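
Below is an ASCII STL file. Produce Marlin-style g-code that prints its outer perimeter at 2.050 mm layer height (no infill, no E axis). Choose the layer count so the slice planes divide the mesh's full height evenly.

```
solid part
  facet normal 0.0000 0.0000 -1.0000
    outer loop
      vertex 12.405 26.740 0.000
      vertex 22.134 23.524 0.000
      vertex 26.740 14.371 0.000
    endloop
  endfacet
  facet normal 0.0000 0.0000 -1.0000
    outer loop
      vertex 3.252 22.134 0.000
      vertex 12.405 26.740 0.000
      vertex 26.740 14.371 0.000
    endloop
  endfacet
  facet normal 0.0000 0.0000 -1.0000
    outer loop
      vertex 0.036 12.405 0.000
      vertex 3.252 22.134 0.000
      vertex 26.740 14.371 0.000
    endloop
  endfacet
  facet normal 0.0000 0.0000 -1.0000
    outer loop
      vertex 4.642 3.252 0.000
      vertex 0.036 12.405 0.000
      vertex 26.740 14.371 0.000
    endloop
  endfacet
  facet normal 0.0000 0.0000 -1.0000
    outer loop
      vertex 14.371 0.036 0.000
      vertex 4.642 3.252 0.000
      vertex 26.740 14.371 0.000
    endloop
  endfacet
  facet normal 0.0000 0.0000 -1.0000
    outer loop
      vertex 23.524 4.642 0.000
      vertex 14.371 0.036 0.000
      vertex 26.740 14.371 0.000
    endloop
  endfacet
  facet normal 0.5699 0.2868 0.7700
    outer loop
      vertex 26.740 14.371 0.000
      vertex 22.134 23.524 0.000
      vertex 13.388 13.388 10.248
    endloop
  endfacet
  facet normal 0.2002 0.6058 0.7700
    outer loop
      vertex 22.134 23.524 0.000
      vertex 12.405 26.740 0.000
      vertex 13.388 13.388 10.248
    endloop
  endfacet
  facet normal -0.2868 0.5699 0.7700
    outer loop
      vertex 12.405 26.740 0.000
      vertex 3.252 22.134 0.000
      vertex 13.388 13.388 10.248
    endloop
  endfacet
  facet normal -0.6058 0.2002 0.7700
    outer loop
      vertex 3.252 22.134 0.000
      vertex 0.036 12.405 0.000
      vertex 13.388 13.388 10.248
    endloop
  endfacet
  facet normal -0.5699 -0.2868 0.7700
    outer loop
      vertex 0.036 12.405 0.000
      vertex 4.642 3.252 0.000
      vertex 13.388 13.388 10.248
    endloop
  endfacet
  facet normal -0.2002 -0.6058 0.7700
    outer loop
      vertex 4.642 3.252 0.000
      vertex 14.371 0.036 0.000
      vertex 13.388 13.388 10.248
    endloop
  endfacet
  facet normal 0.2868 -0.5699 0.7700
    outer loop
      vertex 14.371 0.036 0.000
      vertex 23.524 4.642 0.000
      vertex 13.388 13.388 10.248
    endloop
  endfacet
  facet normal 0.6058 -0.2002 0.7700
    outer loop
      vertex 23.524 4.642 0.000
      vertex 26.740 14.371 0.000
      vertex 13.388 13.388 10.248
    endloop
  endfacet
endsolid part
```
; perimeter-only toolpath
G21 ; units = mm
G90 ; absolute positioning
G28 ; home
; layer 1
G0 Z2.050
G0 X24.070 Y14.174
G1 X20.385 Y21.497
G1 X12.602 Y24.070
G1 X5.279 Y20.385
G1 X2.706 Y12.602
G1 X6.391 Y5.279
G1 X14.174 Y2.706
G1 X21.497 Y6.391
G1 X24.070 Y14.174
; layer 2
G0 Z4.099
G0 X21.399 Y13.978
G1 X18.636 Y19.470
G1 X12.798 Y21.399
G1 X7.306 Y18.636
G1 X5.377 Y12.798
G1 X8.140 Y7.306
G1 X13.978 Y5.377
G1 X19.470 Y8.140
G1 X21.399 Y13.978
; layer 3
G0 Z6.149
G0 X18.729 Y13.781
G1 X16.886 Y17.442
G1 X12.995 Y18.729
G1 X9.334 Y16.886
G1 X8.047 Y12.995
G1 X9.890 Y9.334
G1 X13.781 Y8.047
G1 X17.442 Y9.890
G1 X18.729 Y13.781
; layer 4
G0 Z8.198
G0 X16.058 Y13.585
G1 X15.137 Y15.415
G1 X13.191 Y16.058
G1 X11.361 Y15.137
G1 X10.718 Y13.191
G1 X11.639 Y11.361
G1 X13.585 Y10.718
G1 X15.415 Y11.639
G1 X16.058 Y13.585
M2 ; end

The solid is a regular 8-sided pyramid, base circumscribed radius ≈ 13.4 mm, apex at z ≈ 10.2 mm. Slicing at Δz = 2.050 mm — 5 equal slices spanning the solid's height, so layer i sits at z = i·h/5 — gives 4 non-empty perimeters. Each is a 8-segment closed polygon; G0 lifts to the layer z and rapids to the start vertex, then G1 traces the edges. The cross-section shrinks linearly with z (the slice at the apex is degenerate and omitted).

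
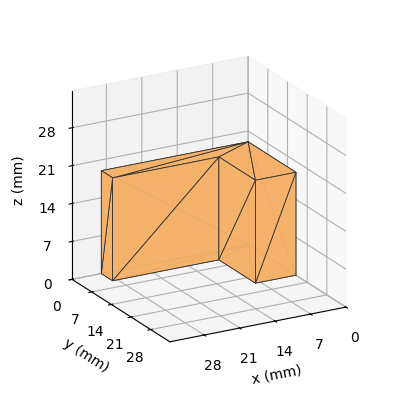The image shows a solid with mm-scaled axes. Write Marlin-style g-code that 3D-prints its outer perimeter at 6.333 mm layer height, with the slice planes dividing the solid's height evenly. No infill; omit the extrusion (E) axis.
Reading the render: the shape is an L-shaped prism: outer 29 × 17 mm, arm thicknesses ≈ 4 mm (horizontal) and 8 mm (vertical), extruded 19 mm in z (dimensions read to the nearest mm from the axis ticks). For the g-code, the solid's height is divided into equal slices at the stated Δz and each level perimeter traced with G1 moves after a G0 lift.

; perimeter-only toolpath
G21 ; units = mm
G90 ; absolute positioning
G28 ; home
; layer 1
G0 Z6.333
G0 X0.000 Y0.000
G1 X29.000 Y0.000
G1 X29.000 Y4.000
G1 X8.000 Y4.000
G1 X8.000 Y17.000
G1 X0.000 Y17.000
G1 X0.000 Y0.000
; layer 2
G0 Z12.667
G0 X0.000 Y0.000
G1 X29.000 Y0.000
G1 X29.000 Y4.000
G1 X8.000 Y4.000
G1 X8.000 Y17.000
G1 X0.000 Y17.000
G1 X0.000 Y0.000
; layer 3
G0 Z19.000
G0 X0.000 Y0.000
G1 X29.000 Y0.000
G1 X29.000 Y4.000
G1 X8.000 Y4.000
G1 X8.000 Y17.000
G1 X0.000 Y17.000
G1 X0.000 Y0.000
M2 ; end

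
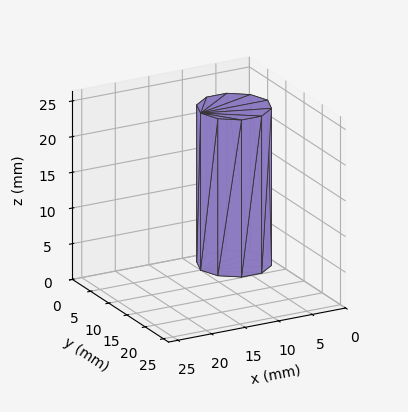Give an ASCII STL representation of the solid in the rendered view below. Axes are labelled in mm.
Reading the render: the shape is a regular 10-sided prism (a cylinder approximated with 10 flat sides), circumscribed radius ≈ 5 mm, height ≈ 22 mm (dimensions read to the nearest mm from the axis ticks). For the STL, each face is triangulated and given an outward normal.

solid part
  facet normal 0.0000 0.0000 -1.0000
    outer loop
      vertex 6.5 9.8 0.0
      vertex 9.0 7.9 0.0
      vertex 10.0 5.0 0.0
    endloop
  endfacet
  facet normal 0.0000 0.0000 -1.0000
    outer loop
      vertex 3.5 9.8 0.0
      vertex 6.5 9.8 0.0
      vertex 10.0 5.0 0.0
    endloop
  endfacet
  facet normal 0.0000 0.0000 -1.0000
    outer loop
      vertex 1.0 7.9 0.0
      vertex 3.5 9.8 0.0
      vertex 10.0 5.0 0.0
    endloop
  endfacet
  facet normal 0.0000 0.0000 -1.0000
    outer loop
      vertex 0.0 5.0 0.0
      vertex 1.0 7.9 0.0
      vertex 10.0 5.0 0.0
    endloop
  endfacet
  facet normal 0.0000 0.0000 -1.0000
    outer loop
      vertex 1.0 2.1 0.0
      vertex 0.0 5.0 0.0
      vertex 10.0 5.0 0.0
    endloop
  endfacet
  facet normal 0.0000 0.0000 -1.0000
    outer loop
      vertex 3.5 0.2 0.0
      vertex 1.0 2.1 0.0
      vertex 10.0 5.0 0.0
    endloop
  endfacet
  facet normal 0.0000 0.0000 -1.0000
    outer loop
      vertex 6.5 0.2 0.0
      vertex 3.5 0.2 0.0
      vertex 10.0 5.0 0.0
    endloop
  endfacet
  facet normal 0.0000 0.0000 -1.0000
    outer loop
      vertex 9.0 2.1 0.0
      vertex 6.5 0.2 0.0
      vertex 10.0 5.0 0.0
    endloop
  endfacet
  facet normal 0.0000 0.0000 1.0000
    outer loop
      vertex 10.0 5.0 22.0
      vertex 9.0 7.9 22.0
      vertex 6.5 9.8 22.0
    endloop
  endfacet
  facet normal 0.0000 0.0000 1.0000
    outer loop
      vertex 10.0 5.0 22.0
      vertex 6.5 9.8 22.0
      vertex 3.5 9.8 22.0
    endloop
  endfacet
  facet normal 0.0000 0.0000 1.0000
    outer loop
      vertex 10.0 5.0 22.0
      vertex 3.5 9.8 22.0
      vertex 1.0 7.9 22.0
    endloop
  endfacet
  facet normal 0.0000 0.0000 1.0000
    outer loop
      vertex 10.0 5.0 22.0
      vertex 1.0 7.9 22.0
      vertex 0.0 5.0 22.0
    endloop
  endfacet
  facet normal 0.0000 0.0000 1.0000
    outer loop
      vertex 10.0 5.0 22.0
      vertex 0.0 5.0 22.0
      vertex 1.0 2.1 22.0
    endloop
  endfacet
  facet normal 0.0000 0.0000 1.0000
    outer loop
      vertex 10.0 5.0 22.0
      vertex 1.0 2.1 22.0
      vertex 3.5 0.2 22.0
    endloop
  endfacet
  facet normal 0.0000 0.0000 1.0000
    outer loop
      vertex 10.0 5.0 22.0
      vertex 3.5 0.2 22.0
      vertex 6.5 0.2 22.0
    endloop
  endfacet
  facet normal 0.0000 0.0000 1.0000
    outer loop
      vertex 10.0 5.0 22.0
      vertex 6.5 0.2 22.0
      vertex 9.0 2.1 22.0
    endloop
  endfacet
  facet normal 0.9454 0.3260 0.0000
    outer loop
      vertex 10.0 5.0 0.0
      vertex 9.0 7.9 0.0
      vertex 9.0 7.9 22.0
    endloop
  endfacet
  facet normal 0.9454 0.3260 0.0000
    outer loop
      vertex 10.0 5.0 0.0
      vertex 9.0 7.9 22.0
      vertex 10.0 5.0 22.0
    endloop
  endfacet
  facet normal 0.6051 0.7962 0.0000
    outer loop
      vertex 9.0 7.9 0.0
      vertex 6.5 9.8 0.0
      vertex 6.5 9.8 22.0
    endloop
  endfacet
  facet normal 0.6051 0.7962 0.0000
    outer loop
      vertex 9.0 7.9 0.0
      vertex 6.5 9.8 22.0
      vertex 9.0 7.9 22.0
    endloop
  endfacet
  facet normal 0.0000 1.0000 0.0000
    outer loop
      vertex 6.5 9.8 0.0
      vertex 3.5 9.8 0.0
      vertex 3.5 9.8 22.0
    endloop
  endfacet
  facet normal 0.0000 1.0000 0.0000
    outer loop
      vertex 6.5 9.8 0.0
      vertex 3.5 9.8 22.0
      vertex 6.5 9.8 22.0
    endloop
  endfacet
  facet normal -0.6051 0.7962 0.0000
    outer loop
      vertex 3.5 9.8 0.0
      vertex 1.0 7.9 0.0
      vertex 1.0 7.9 22.0
    endloop
  endfacet
  facet normal -0.6051 0.7962 0.0000
    outer loop
      vertex 3.5 9.8 0.0
      vertex 1.0 7.9 22.0
      vertex 3.5 9.8 22.0
    endloop
  endfacet
  facet normal -0.9454 0.3260 0.0000
    outer loop
      vertex 1.0 7.9 0.0
      vertex 0.0 5.0 0.0
      vertex 0.0 5.0 22.0
    endloop
  endfacet
  facet normal -0.9454 0.3260 0.0000
    outer loop
      vertex 1.0 7.9 0.0
      vertex 0.0 5.0 22.0
      vertex 1.0 7.9 22.0
    endloop
  endfacet
  facet normal -0.9454 -0.3260 0.0000
    outer loop
      vertex 0.0 5.0 0.0
      vertex 1.0 2.1 0.0
      vertex 1.0 2.1 22.0
    endloop
  endfacet
  facet normal -0.9454 -0.3260 0.0000
    outer loop
      vertex 0.0 5.0 0.0
      vertex 1.0 2.1 22.0
      vertex 0.0 5.0 22.0
    endloop
  endfacet
  facet normal -0.6051 -0.7962 0.0000
    outer loop
      vertex 1.0 2.1 0.0
      vertex 3.5 0.2 0.0
      vertex 3.5 0.2 22.0
    endloop
  endfacet
  facet normal -0.6051 -0.7962 0.0000
    outer loop
      vertex 1.0 2.1 0.0
      vertex 3.5 0.2 22.0
      vertex 1.0 2.1 22.0
    endloop
  endfacet
  facet normal 0.0000 -1.0000 0.0000
    outer loop
      vertex 3.5 0.2 0.0
      vertex 6.5 0.2 0.0
      vertex 6.5 0.2 22.0
    endloop
  endfacet
  facet normal 0.0000 -1.0000 0.0000
    outer loop
      vertex 3.5 0.2 0.0
      vertex 6.5 0.2 22.0
      vertex 3.5 0.2 22.0
    endloop
  endfacet
  facet normal 0.6051 -0.7962 0.0000
    outer loop
      vertex 6.5 0.2 0.0
      vertex 9.0 2.1 0.0
      vertex 9.0 2.1 22.0
    endloop
  endfacet
  facet normal 0.6051 -0.7962 0.0000
    outer loop
      vertex 6.5 0.2 0.0
      vertex 9.0 2.1 22.0
      vertex 6.5 0.2 22.0
    endloop
  endfacet
  facet normal 0.9454 -0.3260 0.0000
    outer loop
      vertex 9.0 2.1 0.0
      vertex 10.0 5.0 0.0
      vertex 10.0 5.0 22.0
    endloop
  endfacet
  facet normal 0.9454 -0.3260 0.0000
    outer loop
      vertex 9.0 2.1 0.0
      vertex 10.0 5.0 22.0
      vertex 9.0 2.1 22.0
    endloop
  endfacet
endsolid part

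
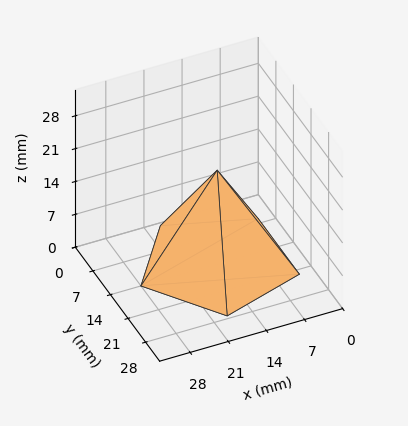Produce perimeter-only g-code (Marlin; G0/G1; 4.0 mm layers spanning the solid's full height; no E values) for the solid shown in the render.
Reading the render: the shape is a regular 5-sided pyramid, base circumscribed radius ≈ 14 mm, apex at z ≈ 20 mm (dimensions read to the nearest mm from the axis ticks). For the g-code, the solid's height is divided into equal slices at the stated Δz and each level perimeter traced with G1 moves after a G0 lift.

; perimeter-only toolpath
G21 ; units = mm
G90 ; absolute positioning
G28 ; home
; layer 1
G0 Z4.0
G0 X25.2 Y14.0
G1 X17.4 Y24.6
G1 X5.0 Y20.6
G1 X5.0 Y7.4
G1 X17.4 Y3.4
G1 X25.2 Y14.0
; layer 2
G0 Z8.0
G0 X22.4 Y14.0
G1 X16.6 Y22.0
G1 X7.2 Y18.9
G1 X7.2 Y9.1
G1 X16.6 Y6.0
G1 X22.4 Y14.0
; layer 3
G0 Z12.0
G0 X19.6 Y14.0
G1 X15.7 Y19.3
G1 X9.5 Y17.3
G1 X9.5 Y10.7
G1 X15.7 Y8.7
G1 X19.6 Y14.0
; layer 4
G0 Z16.0
G0 X16.8 Y14.0
G1 X14.9 Y16.7
G1 X11.7 Y15.6
G1 X11.7 Y12.4
G1 X14.9 Y11.3
G1 X16.8 Y14.0
M2 ; end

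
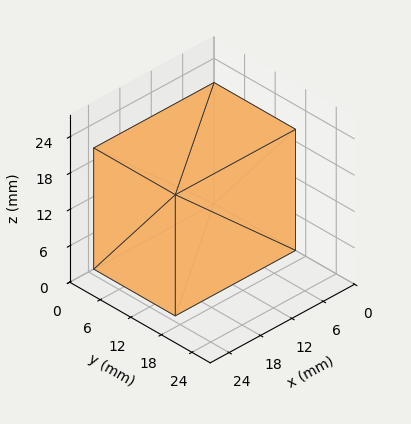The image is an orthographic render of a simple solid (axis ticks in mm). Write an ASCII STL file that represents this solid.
Reading the render: the shape is a rectangular box, roughly 23 × 16 mm footprint and 20 mm tall (dimensions read to the nearest mm from the axis ticks). For the STL, each face is triangulated and given an outward normal.

solid part
  facet normal 0.0000 0.0000 -1.0000
    outer loop
      vertex 23.000 16.000 0.000
      vertex 23.000 0.000 0.000
      vertex 0.000 0.000 0.000
    endloop
  endfacet
  facet normal 0.0000 0.0000 -1.0000
    outer loop
      vertex 0.000 16.000 0.000
      vertex 23.000 16.000 0.000
      vertex 0.000 0.000 0.000
    endloop
  endfacet
  facet normal 0.0000 0.0000 1.0000
    outer loop
      vertex 0.000 0.000 20.000
      vertex 23.000 0.000 20.000
      vertex 23.000 16.000 20.000
    endloop
  endfacet
  facet normal 0.0000 0.0000 1.0000
    outer loop
      vertex 0.000 0.000 20.000
      vertex 23.000 16.000 20.000
      vertex 0.000 16.000 20.000
    endloop
  endfacet
  facet normal 0.0000 -1.0000 0.0000
    outer loop
      vertex 0.000 0.000 0.000
      vertex 23.000 0.000 0.000
      vertex 23.000 0.000 20.000
    endloop
  endfacet
  facet normal 0.0000 -1.0000 0.0000
    outer loop
      vertex 0.000 0.000 0.000
      vertex 23.000 0.000 20.000
      vertex 0.000 0.000 20.000
    endloop
  endfacet
  facet normal 0.0000 1.0000 0.0000
    outer loop
      vertex 23.000 16.000 20.000
      vertex 23.000 16.000 0.000
      vertex 0.000 16.000 0.000
    endloop
  endfacet
  facet normal 0.0000 1.0000 0.0000
    outer loop
      vertex 0.000 16.000 20.000
      vertex 23.000 16.000 20.000
      vertex 0.000 16.000 0.000
    endloop
  endfacet
  facet normal -1.0000 0.0000 0.0000
    outer loop
      vertex 0.000 16.000 20.000
      vertex 0.000 16.000 0.000
      vertex 0.000 0.000 0.000
    endloop
  endfacet
  facet normal -1.0000 0.0000 0.0000
    outer loop
      vertex 0.000 0.000 20.000
      vertex 0.000 16.000 20.000
      vertex 0.000 0.000 0.000
    endloop
  endfacet
  facet normal 1.0000 0.0000 0.0000
    outer loop
      vertex 23.000 0.000 0.000
      vertex 23.000 16.000 0.000
      vertex 23.000 16.000 20.000
    endloop
  endfacet
  facet normal 1.0000 0.0000 0.0000
    outer loop
      vertex 23.000 0.000 0.000
      vertex 23.000 16.000 20.000
      vertex 23.000 0.000 20.000
    endloop
  endfacet
endsolid part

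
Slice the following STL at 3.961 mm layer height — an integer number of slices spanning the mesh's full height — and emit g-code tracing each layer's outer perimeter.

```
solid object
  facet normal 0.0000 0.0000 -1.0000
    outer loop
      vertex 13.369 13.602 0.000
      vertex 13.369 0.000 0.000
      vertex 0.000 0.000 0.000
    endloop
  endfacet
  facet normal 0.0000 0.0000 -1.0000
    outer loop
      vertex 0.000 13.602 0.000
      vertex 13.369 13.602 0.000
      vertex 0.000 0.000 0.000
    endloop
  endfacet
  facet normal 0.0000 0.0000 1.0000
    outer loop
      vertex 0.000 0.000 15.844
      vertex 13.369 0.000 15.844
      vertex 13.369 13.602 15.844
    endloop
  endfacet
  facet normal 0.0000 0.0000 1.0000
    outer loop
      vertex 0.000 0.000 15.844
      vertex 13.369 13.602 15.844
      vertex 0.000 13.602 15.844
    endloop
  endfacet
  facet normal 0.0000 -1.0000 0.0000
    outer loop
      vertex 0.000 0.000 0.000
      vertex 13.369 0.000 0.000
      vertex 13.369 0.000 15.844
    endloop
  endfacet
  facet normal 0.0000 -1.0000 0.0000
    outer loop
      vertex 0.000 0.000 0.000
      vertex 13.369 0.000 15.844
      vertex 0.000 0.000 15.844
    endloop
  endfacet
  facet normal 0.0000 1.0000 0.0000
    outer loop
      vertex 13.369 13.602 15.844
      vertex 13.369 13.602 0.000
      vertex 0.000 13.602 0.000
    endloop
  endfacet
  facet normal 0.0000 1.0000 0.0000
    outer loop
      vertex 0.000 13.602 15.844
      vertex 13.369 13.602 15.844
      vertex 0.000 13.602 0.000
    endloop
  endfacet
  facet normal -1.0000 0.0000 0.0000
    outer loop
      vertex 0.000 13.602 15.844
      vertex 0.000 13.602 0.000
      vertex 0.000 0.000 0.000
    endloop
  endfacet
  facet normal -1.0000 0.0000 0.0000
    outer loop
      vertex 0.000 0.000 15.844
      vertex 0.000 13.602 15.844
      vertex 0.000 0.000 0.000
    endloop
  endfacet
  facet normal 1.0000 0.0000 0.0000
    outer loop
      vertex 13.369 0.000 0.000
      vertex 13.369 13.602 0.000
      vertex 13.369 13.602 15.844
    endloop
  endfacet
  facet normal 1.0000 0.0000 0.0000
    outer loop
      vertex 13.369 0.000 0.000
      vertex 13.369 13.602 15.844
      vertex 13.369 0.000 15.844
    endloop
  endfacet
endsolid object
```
; perimeter-only toolpath
G21 ; units = mm
G90 ; absolute positioning
G28 ; home
; layer 1
G0 Z3.961
G0 X0.000 Y0.000
G1 X13.369 Y0.000
G1 X13.369 Y13.602
G1 X0.000 Y13.602
G1 X0.000 Y0.000
; layer 2
G0 Z7.922
G0 X0.000 Y0.000
G1 X13.369 Y0.000
G1 X13.369 Y13.602
G1 X0.000 Y13.602
G1 X0.000 Y0.000
; layer 3
G0 Z11.883
G0 X0.000 Y0.000
G1 X13.369 Y0.000
G1 X13.369 Y13.602
G1 X0.000 Y13.602
G1 X0.000 Y0.000
; layer 4
G0 Z15.844
G0 X0.000 Y0.000
G1 X13.369 Y0.000
G1 X13.369 Y13.602
G1 X0.000 Y13.602
G1 X0.000 Y0.000
M2 ; end

The solid is a rectangular box, roughly 13.4 × 13.6 mm footprint and 15.8 mm tall. Slicing at Δz = 3.961 mm — 4 equal slices spanning the solid's height, so layer i sits at z = i·h/4 — gives 4 non-empty perimeters. Each is a 4-segment closed polygon; G0 lifts to the layer z and rapids to the start vertex, then G1 traces the edges.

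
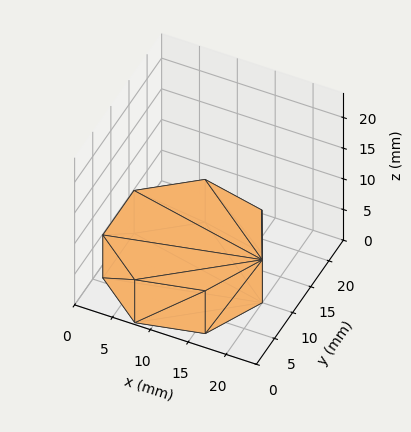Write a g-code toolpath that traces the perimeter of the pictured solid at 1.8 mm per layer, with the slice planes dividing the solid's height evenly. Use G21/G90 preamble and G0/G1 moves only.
Reading the render: the shape is a regular 7-sided prism (a cylinder approximated with 7 flat sides), circumscribed radius ≈ 10 mm, height ≈ 7 mm (dimensions read to the nearest mm from the axis ticks). For the g-code, the solid's height is divided into equal slices at the stated Δz and each level perimeter traced with G1 moves after a G0 lift.

; perimeter-only toolpath
G21 ; units = mm
G90 ; absolute positioning
G28 ; home
; layer 1
G0 Z1.8
G0 X20.0 Y10.0
G1 X16.2 Y17.8
G1 X7.8 Y19.7
G1 X1.0 Y14.3
G1 X1.0 Y5.7
G1 X7.8 Y0.3
G1 X16.2 Y2.2
G1 X20.0 Y10.0
; layer 2
G0 Z3.5
G0 X20.0 Y10.0
G1 X16.2 Y17.8
G1 X7.8 Y19.7
G1 X1.0 Y14.3
G1 X1.0 Y5.7
G1 X7.8 Y0.3
G1 X16.2 Y2.2
G1 X20.0 Y10.0
; layer 3
G0 Z5.2
G0 X20.0 Y10.0
G1 X16.2 Y17.8
G1 X7.8 Y19.7
G1 X1.0 Y14.3
G1 X1.0 Y5.7
G1 X7.8 Y0.3
G1 X16.2 Y2.2
G1 X20.0 Y10.0
; layer 4
G0 Z7.0
G0 X20.0 Y10.0
G1 X16.2 Y17.8
G1 X7.8 Y19.7
G1 X1.0 Y14.3
G1 X1.0 Y5.7
G1 X7.8 Y0.3
G1 X16.2 Y2.2
G1 X20.0 Y10.0
M2 ; end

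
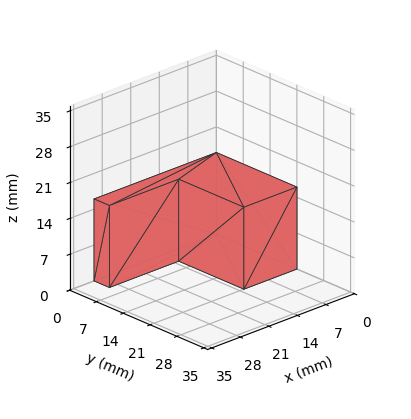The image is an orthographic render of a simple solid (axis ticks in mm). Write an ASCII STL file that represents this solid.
Reading the render: the shape is an L-shaped prism: outer 30 × 21 mm, arm thicknesses ≈ 4 mm (horizontal) and 13 mm (vertical), extruded 16 mm in z (dimensions read to the nearest mm from the axis ticks). For the STL, each face is triangulated and given an outward normal.

solid part
  facet normal 0.0000 0.0000 -1.0000
    outer loop
      vertex 30.0 4.0 0.0
      vertex 30.0 0.0 0.0
      vertex 0.0 0.0 0.0
    endloop
  endfacet
  facet normal 0.0000 0.0000 -1.0000
    outer loop
      vertex 13.0 4.0 0.0
      vertex 30.0 4.0 0.0
      vertex 0.0 0.0 0.0
    endloop
  endfacet
  facet normal 0.0000 0.0000 -1.0000
    outer loop
      vertex 13.0 21.0 0.0
      vertex 13.0 4.0 0.0
      vertex 0.0 0.0 0.0
    endloop
  endfacet
  facet normal 0.0000 0.0000 -1.0000
    outer loop
      vertex 0.0 21.0 0.0
      vertex 13.0 21.0 0.0
      vertex 0.0 0.0 0.0
    endloop
  endfacet
  facet normal 0.0000 0.0000 1.0000
    outer loop
      vertex 0.0 0.0 16.0
      vertex 30.0 0.0 16.0
      vertex 30.0 4.0 16.0
    endloop
  endfacet
  facet normal 0.0000 0.0000 1.0000
    outer loop
      vertex 0.0 0.0 16.0
      vertex 30.0 4.0 16.0
      vertex 13.0 4.0 16.0
    endloop
  endfacet
  facet normal 0.0000 0.0000 1.0000
    outer loop
      vertex 0.0 0.0 16.0
      vertex 13.0 4.0 16.0
      vertex 13.0 21.0 16.0
    endloop
  endfacet
  facet normal 0.0000 0.0000 1.0000
    outer loop
      vertex 0.0 0.0 16.0
      vertex 13.0 21.0 16.0
      vertex 0.0 21.0 16.0
    endloop
  endfacet
  facet normal 0.0000 -1.0000 0.0000
    outer loop
      vertex 0.0 0.0 0.0
      vertex 30.0 0.0 0.0
      vertex 30.0 0.0 16.0
    endloop
  endfacet
  facet normal 0.0000 -1.0000 0.0000
    outer loop
      vertex 0.0 0.0 0.0
      vertex 30.0 0.0 16.0
      vertex 0.0 0.0 16.0
    endloop
  endfacet
  facet normal 1.0000 0.0000 0.0000
    outer loop
      vertex 30.0 0.0 0.0
      vertex 30.0 4.0 0.0
      vertex 30.0 4.0 16.0
    endloop
  endfacet
  facet normal 1.0000 0.0000 0.0000
    outer loop
      vertex 30.0 0.0 0.0
      vertex 30.0 4.0 16.0
      vertex 30.0 0.0 16.0
    endloop
  endfacet
  facet normal 0.0000 1.0000 0.0000
    outer loop
      vertex 30.0 4.0 0.0
      vertex 13.0 4.0 0.0
      vertex 13.0 4.0 16.0
    endloop
  endfacet
  facet normal 0.0000 1.0000 0.0000
    outer loop
      vertex 30.0 4.0 0.0
      vertex 13.0 4.0 16.0
      vertex 30.0 4.0 16.0
    endloop
  endfacet
  facet normal 1.0000 0.0000 0.0000
    outer loop
      vertex 13.0 4.0 0.0
      vertex 13.0 21.0 0.0
      vertex 13.0 21.0 16.0
    endloop
  endfacet
  facet normal 1.0000 0.0000 0.0000
    outer loop
      vertex 13.0 4.0 0.0
      vertex 13.0 21.0 16.0
      vertex 13.0 4.0 16.0
    endloop
  endfacet
  facet normal 0.0000 1.0000 0.0000
    outer loop
      vertex 13.0 21.0 0.0
      vertex 0.0 21.0 0.0
      vertex 0.0 21.0 16.0
    endloop
  endfacet
  facet normal 0.0000 1.0000 0.0000
    outer loop
      vertex 13.0 21.0 0.0
      vertex 0.0 21.0 16.0
      vertex 13.0 21.0 16.0
    endloop
  endfacet
  facet normal -1.0000 0.0000 0.0000
    outer loop
      vertex 0.0 21.0 0.0
      vertex 0.0 0.0 0.0
      vertex 0.0 0.0 16.0
    endloop
  endfacet
  facet normal -1.0000 0.0000 0.0000
    outer loop
      vertex 0.0 21.0 0.0
      vertex 0.0 0.0 16.0
      vertex 0.0 21.0 16.0
    endloop
  endfacet
endsolid part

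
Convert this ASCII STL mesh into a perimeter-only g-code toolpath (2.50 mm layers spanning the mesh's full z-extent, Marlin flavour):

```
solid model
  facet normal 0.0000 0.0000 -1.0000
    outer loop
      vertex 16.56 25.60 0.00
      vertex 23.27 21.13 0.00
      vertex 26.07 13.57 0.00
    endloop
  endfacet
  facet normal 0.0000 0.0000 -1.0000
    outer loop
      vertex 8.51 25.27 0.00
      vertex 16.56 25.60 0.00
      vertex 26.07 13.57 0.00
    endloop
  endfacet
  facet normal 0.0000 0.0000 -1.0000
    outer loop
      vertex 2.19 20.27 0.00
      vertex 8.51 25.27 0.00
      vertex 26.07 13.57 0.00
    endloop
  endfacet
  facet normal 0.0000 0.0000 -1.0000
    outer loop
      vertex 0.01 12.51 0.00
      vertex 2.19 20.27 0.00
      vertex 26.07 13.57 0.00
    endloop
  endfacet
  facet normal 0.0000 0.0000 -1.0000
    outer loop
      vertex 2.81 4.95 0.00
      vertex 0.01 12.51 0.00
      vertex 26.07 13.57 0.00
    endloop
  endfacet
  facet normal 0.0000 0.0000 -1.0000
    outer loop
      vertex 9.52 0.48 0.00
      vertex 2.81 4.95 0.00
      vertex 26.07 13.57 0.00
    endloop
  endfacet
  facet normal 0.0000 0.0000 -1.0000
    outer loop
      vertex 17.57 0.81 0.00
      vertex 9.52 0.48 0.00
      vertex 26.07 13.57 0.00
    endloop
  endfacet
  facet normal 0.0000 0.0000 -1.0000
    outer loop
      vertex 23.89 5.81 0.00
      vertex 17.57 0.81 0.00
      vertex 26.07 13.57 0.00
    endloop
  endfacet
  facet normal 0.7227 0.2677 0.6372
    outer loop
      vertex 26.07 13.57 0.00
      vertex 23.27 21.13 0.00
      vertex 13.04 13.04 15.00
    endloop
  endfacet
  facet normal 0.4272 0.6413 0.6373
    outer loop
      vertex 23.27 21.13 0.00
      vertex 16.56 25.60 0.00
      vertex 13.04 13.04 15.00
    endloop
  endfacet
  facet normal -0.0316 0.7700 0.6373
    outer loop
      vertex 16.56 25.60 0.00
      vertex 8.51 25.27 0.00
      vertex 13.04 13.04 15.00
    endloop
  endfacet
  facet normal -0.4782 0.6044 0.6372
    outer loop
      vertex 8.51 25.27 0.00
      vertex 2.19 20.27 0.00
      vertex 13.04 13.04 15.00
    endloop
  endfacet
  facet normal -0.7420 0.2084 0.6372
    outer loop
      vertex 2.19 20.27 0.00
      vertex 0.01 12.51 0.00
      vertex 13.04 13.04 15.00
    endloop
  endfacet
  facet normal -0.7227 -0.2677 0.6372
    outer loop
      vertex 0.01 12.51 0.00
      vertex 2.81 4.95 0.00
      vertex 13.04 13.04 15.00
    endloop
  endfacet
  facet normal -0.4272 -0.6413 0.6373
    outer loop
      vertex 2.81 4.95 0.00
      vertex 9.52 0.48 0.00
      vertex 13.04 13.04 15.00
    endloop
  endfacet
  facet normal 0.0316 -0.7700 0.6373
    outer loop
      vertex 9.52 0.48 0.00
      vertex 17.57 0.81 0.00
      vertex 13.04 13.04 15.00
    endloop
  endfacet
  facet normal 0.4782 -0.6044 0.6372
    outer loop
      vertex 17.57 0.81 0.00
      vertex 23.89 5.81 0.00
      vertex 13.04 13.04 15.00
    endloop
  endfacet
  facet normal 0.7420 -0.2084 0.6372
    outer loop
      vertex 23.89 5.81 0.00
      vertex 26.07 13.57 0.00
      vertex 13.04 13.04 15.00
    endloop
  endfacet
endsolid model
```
; perimeter-only toolpath
G21 ; units = mm
G90 ; absolute positioning
G28 ; home
; layer 1
G0 Z2.50
G0 X23.90 Y13.48
G1 X21.56 Y19.78
G1 X15.97 Y23.51
G1 X9.27 Y23.23
G1 X4.00 Y19.06
G1 X2.18 Y12.60
G1 X4.51 Y6.30
G1 X10.11 Y2.57
G1 X16.82 Y2.85
G1 X22.08 Y7.01
G1 X23.90 Y13.48
; layer 2
G0 Z5.00
G0 X21.73 Y13.39
G1 X19.86 Y18.43
G1 X15.39 Y21.41
G1 X10.02 Y21.19
G1 X5.81 Y17.86
G1 X4.35 Y12.69
G1 X6.22 Y7.65
G1 X10.69 Y4.67
G1 X16.06 Y4.89
G1 X20.27 Y8.22
G1 X21.73 Y13.39
; layer 3
G0 Z7.50
G0 X19.55 Y13.30
G1 X18.16 Y17.09
G1 X14.80 Y19.32
G1 X10.77 Y19.16
G1 X7.61 Y16.66
G1 X6.52 Y12.77
G1 X7.92 Y8.99
G1 X11.28 Y6.76
G1 X15.30 Y6.92
G1 X18.46 Y9.42
G1 X19.55 Y13.30
; layer 4
G0 Z10.00
G0 X17.38 Y13.22
G1 X16.45 Y15.74
G1 X14.21 Y17.23
G1 X11.53 Y17.12
G1 X9.42 Y15.45
G1 X8.70 Y12.86
G1 X9.63 Y10.34
G1 X11.87 Y8.85
G1 X14.55 Y8.96
G1 X16.66 Y10.63
G1 X17.38 Y13.22
; layer 5
G0 Z12.50
G0 X15.21 Y13.13
G1 X14.74 Y14.39
G1 X13.63 Y15.13
G1 X12.29 Y15.08
G1 X11.23 Y14.24
G1 X10.87 Y12.95
G1 X11.34 Y11.69
G1 X12.45 Y10.95
G1 X13.79 Y11.00
G1 X14.85 Y11.84
G1 X15.21 Y13.13
M2 ; end

The solid is a regular 10-sided pyramid, base circumscribed radius ≈ 13 mm, apex at z ≈ 15 mm. Slicing at Δz = 2.50 mm — 6 equal slices spanning the solid's height, so layer i sits at z = i·h/6 — gives 5 non-empty perimeters. Each is a 10-segment closed polygon; G0 lifts to the layer z and rapids to the start vertex, then G1 traces the edges. The cross-section shrinks linearly with z (the slice at the apex is degenerate and omitted).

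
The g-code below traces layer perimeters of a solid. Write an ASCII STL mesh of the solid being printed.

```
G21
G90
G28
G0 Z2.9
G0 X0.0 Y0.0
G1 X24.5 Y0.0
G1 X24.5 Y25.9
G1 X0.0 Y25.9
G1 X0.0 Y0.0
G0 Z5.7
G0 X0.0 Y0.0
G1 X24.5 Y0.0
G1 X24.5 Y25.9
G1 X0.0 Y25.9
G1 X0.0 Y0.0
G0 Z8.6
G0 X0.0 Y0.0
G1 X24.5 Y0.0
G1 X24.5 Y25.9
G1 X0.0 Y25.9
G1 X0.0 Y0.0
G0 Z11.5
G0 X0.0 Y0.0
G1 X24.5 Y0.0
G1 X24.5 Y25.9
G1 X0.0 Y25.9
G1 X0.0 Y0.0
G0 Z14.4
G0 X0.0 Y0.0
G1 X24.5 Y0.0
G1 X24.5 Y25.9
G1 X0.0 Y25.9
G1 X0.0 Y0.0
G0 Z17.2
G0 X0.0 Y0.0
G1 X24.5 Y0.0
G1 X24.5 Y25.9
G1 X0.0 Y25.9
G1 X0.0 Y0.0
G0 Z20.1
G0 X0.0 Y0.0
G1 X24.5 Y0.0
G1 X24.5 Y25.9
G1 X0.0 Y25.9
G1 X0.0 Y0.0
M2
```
solid part
  facet normal 0.0000 0.0000 -1.0000
    outer loop
      vertex 24.5 25.9 0.0
      vertex 24.5 0.0 0.0
      vertex 0.0 0.0 0.0
    endloop
  endfacet
  facet normal 0.0000 0.0000 -1.0000
    outer loop
      vertex 0.0 25.9 0.0
      vertex 24.5 25.9 0.0
      vertex 0.0 0.0 0.0
    endloop
  endfacet
  facet normal 0.0000 0.0000 1.0000
    outer loop
      vertex 0.0 0.0 20.1
      vertex 24.5 0.0 20.1
      vertex 24.5 25.9 20.1
    endloop
  endfacet
  facet normal 0.0000 0.0000 1.0000
    outer loop
      vertex 0.0 0.0 20.1
      vertex 24.5 25.9 20.1
      vertex 0.0 25.9 20.1
    endloop
  endfacet
  facet normal 0.0000 -1.0000 0.0000
    outer loop
      vertex 0.0 0.0 0.0
      vertex 24.5 0.0 0.0
      vertex 24.5 0.0 20.1
    endloop
  endfacet
  facet normal 0.0000 -1.0000 0.0000
    outer loop
      vertex 0.0 0.0 0.0
      vertex 24.5 0.0 20.1
      vertex 0.0 0.0 20.1
    endloop
  endfacet
  facet normal 0.0000 1.0000 0.0000
    outer loop
      vertex 24.5 25.9 20.1
      vertex 24.5 25.9 0.0
      vertex 0.0 25.9 0.0
    endloop
  endfacet
  facet normal 0.0000 1.0000 0.0000
    outer loop
      vertex 0.0 25.9 20.1
      vertex 24.5 25.9 20.1
      vertex 0.0 25.9 0.0
    endloop
  endfacet
  facet normal -1.0000 0.0000 0.0000
    outer loop
      vertex 0.0 25.9 20.1
      vertex 0.0 25.9 0.0
      vertex 0.0 0.0 0.0
    endloop
  endfacet
  facet normal -1.0000 0.0000 0.0000
    outer loop
      vertex 0.0 0.0 20.1
      vertex 0.0 25.9 20.1
      vertex 0.0 0.0 0.0
    endloop
  endfacet
  facet normal 1.0000 0.0000 0.0000
    outer loop
      vertex 24.5 0.0 0.0
      vertex 24.5 25.9 0.0
      vertex 24.5 25.9 20.1
    endloop
  endfacet
  facet normal 1.0000 0.0000 0.0000
    outer loop
      vertex 24.5 0.0 0.0
      vertex 24.5 25.9 20.1
      vertex 24.5 0.0 20.1
    endloop
  endfacet
endsolid part

The G0 Z moves step by Δz≈2.9 mm. Every layer's G1 loop is the same polygon, so the solid is a straight extrusion of it from z=0 to z≈20.1. Closing with flat bottom and top caps and triangulating gives 12 facets — a rectangular box, roughly 24.5 × 25.9 mm footprint and 20.1 mm tall.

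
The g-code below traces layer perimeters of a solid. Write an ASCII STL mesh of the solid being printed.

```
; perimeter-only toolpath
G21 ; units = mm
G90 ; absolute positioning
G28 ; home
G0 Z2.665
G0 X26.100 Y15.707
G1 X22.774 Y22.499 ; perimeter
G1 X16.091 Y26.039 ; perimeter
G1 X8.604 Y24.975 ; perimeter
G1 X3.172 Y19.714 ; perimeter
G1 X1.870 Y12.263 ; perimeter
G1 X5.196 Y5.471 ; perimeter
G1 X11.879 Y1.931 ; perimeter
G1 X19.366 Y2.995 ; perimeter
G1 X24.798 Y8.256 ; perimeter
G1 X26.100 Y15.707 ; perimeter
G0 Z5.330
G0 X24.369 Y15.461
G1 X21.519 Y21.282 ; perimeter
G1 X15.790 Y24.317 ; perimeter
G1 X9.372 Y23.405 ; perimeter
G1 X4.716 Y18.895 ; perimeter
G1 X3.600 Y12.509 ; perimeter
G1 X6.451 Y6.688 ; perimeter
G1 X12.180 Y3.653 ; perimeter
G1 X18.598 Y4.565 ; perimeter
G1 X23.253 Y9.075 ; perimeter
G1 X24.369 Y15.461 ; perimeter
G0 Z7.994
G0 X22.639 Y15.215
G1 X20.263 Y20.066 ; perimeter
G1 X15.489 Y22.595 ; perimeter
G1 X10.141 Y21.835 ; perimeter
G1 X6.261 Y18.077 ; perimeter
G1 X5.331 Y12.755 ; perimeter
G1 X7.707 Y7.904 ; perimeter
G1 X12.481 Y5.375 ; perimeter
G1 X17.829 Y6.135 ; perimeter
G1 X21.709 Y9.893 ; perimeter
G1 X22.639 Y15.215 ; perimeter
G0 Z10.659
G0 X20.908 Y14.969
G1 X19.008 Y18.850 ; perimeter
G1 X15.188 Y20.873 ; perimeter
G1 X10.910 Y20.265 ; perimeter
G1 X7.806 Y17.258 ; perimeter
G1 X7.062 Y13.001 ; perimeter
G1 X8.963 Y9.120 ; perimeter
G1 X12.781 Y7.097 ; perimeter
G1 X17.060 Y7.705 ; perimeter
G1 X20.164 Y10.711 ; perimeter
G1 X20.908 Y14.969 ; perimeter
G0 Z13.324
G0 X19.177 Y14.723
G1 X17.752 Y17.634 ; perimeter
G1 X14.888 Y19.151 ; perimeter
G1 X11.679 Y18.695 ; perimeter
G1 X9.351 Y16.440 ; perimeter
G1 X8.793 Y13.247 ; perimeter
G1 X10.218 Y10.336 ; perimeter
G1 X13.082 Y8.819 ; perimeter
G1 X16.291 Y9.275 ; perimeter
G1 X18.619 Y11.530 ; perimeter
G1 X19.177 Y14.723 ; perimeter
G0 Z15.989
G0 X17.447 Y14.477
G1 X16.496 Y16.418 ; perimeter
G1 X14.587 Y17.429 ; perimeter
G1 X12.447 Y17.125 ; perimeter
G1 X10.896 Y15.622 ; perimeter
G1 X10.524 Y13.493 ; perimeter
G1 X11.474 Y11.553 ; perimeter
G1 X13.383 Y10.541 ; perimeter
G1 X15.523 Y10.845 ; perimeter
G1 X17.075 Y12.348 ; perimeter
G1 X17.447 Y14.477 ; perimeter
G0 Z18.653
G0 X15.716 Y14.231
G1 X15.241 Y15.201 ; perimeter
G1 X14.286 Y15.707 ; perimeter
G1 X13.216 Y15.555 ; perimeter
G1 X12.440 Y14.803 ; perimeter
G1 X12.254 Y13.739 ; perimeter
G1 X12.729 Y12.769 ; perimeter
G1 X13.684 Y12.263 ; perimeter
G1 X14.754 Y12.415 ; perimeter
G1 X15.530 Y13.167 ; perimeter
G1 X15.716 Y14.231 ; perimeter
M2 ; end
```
solid part
  facet normal 0.0000 0.0000 -1.0000
    outer loop
      vertex 16.392 27.761 0.000
      vertex 24.030 23.715 0.000
      vertex 27.831 15.953 0.000
    endloop
  endfacet
  facet normal 0.0000 0.0000 -1.0000
    outer loop
      vertex 7.835 26.545 0.000
      vertex 16.392 27.761 0.000
      vertex 27.831 15.953 0.000
    endloop
  endfacet
  facet normal 0.0000 0.0000 -1.0000
    outer loop
      vertex 1.627 20.532 0.000
      vertex 7.835 26.545 0.000
      vertex 27.831 15.953 0.000
    endloop
  endfacet
  facet normal 0.0000 0.0000 -1.0000
    outer loop
      vertex 0.139 12.017 0.000
      vertex 1.627 20.532 0.000
      vertex 27.831 15.953 0.000
    endloop
  endfacet
  facet normal 0.0000 0.0000 -1.0000
    outer loop
      vertex 3.940 4.255 0.000
      vertex 0.139 12.017 0.000
      vertex 27.831 15.953 0.000
    endloop
  endfacet
  facet normal 0.0000 0.0000 -1.0000
    outer loop
      vertex 11.578 0.209 0.000
      vertex 3.940 4.255 0.000
      vertex 27.831 15.953 0.000
    endloop
  endfacet
  facet normal 0.0000 0.0000 -1.0000
    outer loop
      vertex 20.135 1.425 0.000
      vertex 11.578 0.209 0.000
      vertex 27.831 15.953 0.000
    endloop
  endfacet
  facet normal 0.0000 0.0000 -1.0000
    outer loop
      vertex 26.343 7.438 0.000
      vertex 20.135 1.425 0.000
      vertex 27.831 15.953 0.000
    endloop
  endfacet
  facet normal 0.7620 0.3731 0.5293
    outer loop
      vertex 27.831 15.953 0.000
      vertex 24.030 23.715 0.000
      vertex 13.985 13.985 21.318
    endloop
  endfacet
  facet normal 0.3971 0.7497 0.5293
    outer loop
      vertex 24.030 23.715 0.000
      vertex 16.392 27.761 0.000
      vertex 13.985 13.985 21.318
    endloop
  endfacet
  facet normal -0.1194 0.8400 0.5293
    outer loop
      vertex 16.392 27.761 0.000
      vertex 7.835 26.545 0.000
      vertex 13.985 13.985 21.318
    endloop
  endfacet
  facet normal -0.5903 0.6094 0.5293
    outer loop
      vertex 7.835 26.545 0.000
      vertex 1.627 20.532 0.000
      vertex 13.985 13.985 21.318
    endloop
  endfacet
  facet normal -0.8357 0.1460 0.5293
    outer loop
      vertex 1.627 20.532 0.000
      vertex 0.139 12.017 0.000
      vertex 13.985 13.985 21.318
    endloop
  endfacet
  facet normal -0.7620 -0.3731 0.5293
    outer loop
      vertex 0.139 12.017 0.000
      vertex 3.940 4.255 0.000
      vertex 13.985 13.985 21.318
    endloop
  endfacet
  facet normal -0.3971 -0.7497 0.5293
    outer loop
      vertex 3.940 4.255 0.000
      vertex 11.578 0.209 0.000
      vertex 13.985 13.985 21.318
    endloop
  endfacet
  facet normal 0.1194 -0.8400 0.5293
    outer loop
      vertex 11.578 0.209 0.000
      vertex 20.135 1.425 0.000
      vertex 13.985 13.985 21.318
    endloop
  endfacet
  facet normal 0.5903 -0.6094 0.5293
    outer loop
      vertex 20.135 1.425 0.000
      vertex 26.343 7.438 0.000
      vertex 13.985 13.985 21.318
    endloop
  endfacet
  facet normal 0.8357 -0.1460 0.5293
    outer loop
      vertex 26.343 7.438 0.000
      vertex 27.831 15.953 0.000
      vertex 13.985 13.985 21.318
    endloop
  endfacet
endsolid part

The G0 Z moves step by Δz≈2.665 mm. The G1 loops shrink linearly with z, so the solid tapers from its base footprint up to z≈21.3. Closing with a flat bottom cap and the tapered top and triangulating gives 18 facets — a regular 10-sided pyramid, base circumscribed radius ≈ 14 mm, apex at z ≈ 21.3 mm.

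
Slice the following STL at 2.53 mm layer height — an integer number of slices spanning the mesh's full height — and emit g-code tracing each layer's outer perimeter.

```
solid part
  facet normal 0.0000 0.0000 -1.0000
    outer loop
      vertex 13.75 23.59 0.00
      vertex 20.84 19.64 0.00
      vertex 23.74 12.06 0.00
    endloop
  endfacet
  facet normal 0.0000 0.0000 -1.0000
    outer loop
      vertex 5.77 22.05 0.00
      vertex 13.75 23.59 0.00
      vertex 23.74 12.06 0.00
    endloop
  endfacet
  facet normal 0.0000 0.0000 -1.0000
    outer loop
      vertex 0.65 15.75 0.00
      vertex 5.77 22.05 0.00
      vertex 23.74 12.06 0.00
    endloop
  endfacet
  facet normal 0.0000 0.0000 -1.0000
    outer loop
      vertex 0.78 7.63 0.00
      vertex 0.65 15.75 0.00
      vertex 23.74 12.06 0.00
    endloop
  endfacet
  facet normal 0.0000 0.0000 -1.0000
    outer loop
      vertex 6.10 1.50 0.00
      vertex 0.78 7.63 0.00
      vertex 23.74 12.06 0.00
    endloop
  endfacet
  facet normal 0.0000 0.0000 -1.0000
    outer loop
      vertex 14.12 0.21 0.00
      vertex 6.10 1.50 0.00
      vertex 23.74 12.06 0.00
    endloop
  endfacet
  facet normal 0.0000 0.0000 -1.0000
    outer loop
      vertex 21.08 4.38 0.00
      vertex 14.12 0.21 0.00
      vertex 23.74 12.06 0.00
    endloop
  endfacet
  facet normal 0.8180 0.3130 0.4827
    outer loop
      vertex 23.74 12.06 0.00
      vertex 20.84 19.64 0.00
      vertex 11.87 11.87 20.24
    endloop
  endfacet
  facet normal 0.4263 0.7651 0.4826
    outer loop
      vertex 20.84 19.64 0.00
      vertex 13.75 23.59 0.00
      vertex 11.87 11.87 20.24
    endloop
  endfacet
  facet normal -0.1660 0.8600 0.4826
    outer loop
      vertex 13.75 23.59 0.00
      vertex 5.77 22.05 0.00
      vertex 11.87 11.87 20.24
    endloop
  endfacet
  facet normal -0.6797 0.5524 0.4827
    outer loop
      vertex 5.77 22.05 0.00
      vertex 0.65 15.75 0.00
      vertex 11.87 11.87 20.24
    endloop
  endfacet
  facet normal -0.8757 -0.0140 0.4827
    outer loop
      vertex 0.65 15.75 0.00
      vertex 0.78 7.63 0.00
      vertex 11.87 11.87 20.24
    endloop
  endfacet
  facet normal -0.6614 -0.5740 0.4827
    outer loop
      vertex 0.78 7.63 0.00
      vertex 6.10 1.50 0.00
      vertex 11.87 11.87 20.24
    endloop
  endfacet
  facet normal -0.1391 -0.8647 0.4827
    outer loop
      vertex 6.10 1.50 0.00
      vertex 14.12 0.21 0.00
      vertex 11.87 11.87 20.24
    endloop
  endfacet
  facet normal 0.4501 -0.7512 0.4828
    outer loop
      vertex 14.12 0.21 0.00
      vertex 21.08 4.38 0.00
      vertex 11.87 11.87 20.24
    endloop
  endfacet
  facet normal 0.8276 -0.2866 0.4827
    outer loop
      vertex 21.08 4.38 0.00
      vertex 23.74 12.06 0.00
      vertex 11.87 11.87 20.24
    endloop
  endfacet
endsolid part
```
; perimeter-only toolpath
G21 ; units = mm
G90 ; absolute positioning
G28 ; home
; layer 1
G0 Z2.53
G0 X22.26 Y12.04
G1 X19.72 Y18.67
G1 X13.52 Y22.12
G1 X6.53 Y20.78
G1 X2.05 Y15.27
G1 X2.17 Y8.16
G1 X6.82 Y2.80
G1 X13.84 Y1.67
G1 X19.93 Y5.32
G1 X22.26 Y12.04
; layer 2
G0 Z5.06
G0 X20.77 Y12.01
G1 X18.60 Y17.70
G1 X13.28 Y20.66
G1 X7.29 Y19.51
G1 X3.46 Y14.78
G1 X3.55 Y8.69
G1 X7.54 Y4.09
G1 X13.56 Y3.12
G1 X18.78 Y6.25
G1 X20.77 Y12.01
; layer 3
G0 Z7.59
G0 X19.29 Y11.99
G1 X17.48 Y16.73
G1 X13.04 Y19.20
G1 X8.06 Y18.23
G1 X4.86 Y14.29
G1 X4.94 Y9.22
G1 X8.26 Y5.39
G1 X13.28 Y4.58
G1 X17.63 Y7.19
G1 X19.29 Y11.99
; layer 4
G0 Z10.12
G0 X17.80 Y11.96
G1 X16.36 Y15.75
G1 X12.81 Y17.73
G1 X8.82 Y16.96
G1 X6.26 Y13.81
G1 X6.32 Y9.75
G1 X8.98 Y6.68
G1 X12.99 Y6.04
G1 X16.47 Y8.12
G1 X17.80 Y11.96
; layer 5
G0 Z12.65
G0 X16.32 Y11.94
G1 X15.23 Y14.78
G1 X12.57 Y16.27
G1 X9.58 Y15.69
G1 X7.66 Y13.32
G1 X7.71 Y10.28
G1 X9.71 Y7.98
G1 X12.71 Y7.50
G1 X15.32 Y9.06
G1 X16.32 Y11.94
; layer 6
G0 Z15.18
G0 X14.84 Y11.92
G1 X14.11 Y13.81
G1 X12.34 Y14.80
G1 X10.34 Y14.41
G1 X9.06 Y12.84
G1 X9.10 Y10.81
G1 X10.43 Y9.28
G1 X12.43 Y8.96
G1 X14.17 Y10.00
G1 X14.84 Y11.92
; layer 7
G0 Z17.71
G0 X13.35 Y11.89
G1 X12.99 Y12.84
G1 X12.11 Y13.34
G1 X11.11 Y13.14
G1 X10.47 Y12.36
G1 X10.48 Y11.34
G1 X11.15 Y10.57
G1 X12.15 Y10.41
G1 X13.02 Y10.93
G1 X13.35 Y11.89
M2 ; end

The solid is a regular 9-sided pyramid, base circumscribed radius ≈ 11.9 mm, apex at z ≈ 20.2 mm. Slicing at Δz = 2.53 mm — 8 equal slices spanning the solid's height, so layer i sits at z = i·h/8 — gives 7 non-empty perimeters. Each is a 9-segment closed polygon; G0 lifts to the layer z and rapids to the start vertex, then G1 traces the edges. The cross-section shrinks linearly with z (the slice at the apex is degenerate and omitted).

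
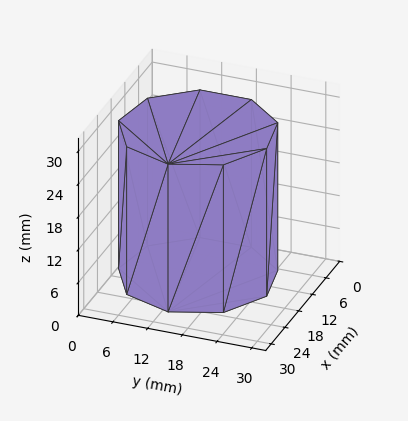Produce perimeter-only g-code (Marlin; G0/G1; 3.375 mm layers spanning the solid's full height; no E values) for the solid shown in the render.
Reading the render: the shape is a regular 9-sided prism (a cylinder approximated with 9 flat sides), circumscribed radius ≈ 13 mm, height ≈ 27 mm (dimensions read to the nearest mm from the axis ticks). For the g-code, the solid's height is divided into equal slices at the stated Δz and each level perimeter traced with G1 moves after a G0 lift.

; perimeter-only toolpath
G21 ; units = mm
G90 ; absolute positioning
G28 ; home
; layer 1
G0 Z3.375
G0 X26.000 Y13.000
G1 X22.959 Y21.356
G1 X15.257 Y25.803
G1 X6.500 Y24.258
G1 X0.784 Y17.446
G1 X0.784 Y8.554
G1 X6.500 Y1.742
G1 X15.257 Y0.197
G1 X22.959 Y4.644
G1 X26.000 Y13.000
; layer 2
G0 Z6.750
G0 X26.000 Y13.000
G1 X22.959 Y21.356
G1 X15.257 Y25.803
G1 X6.500 Y24.258
G1 X0.784 Y17.446
G1 X0.784 Y8.554
G1 X6.500 Y1.742
G1 X15.257 Y0.197
G1 X22.959 Y4.644
G1 X26.000 Y13.000
; layer 3
G0 Z10.125
G0 X26.000 Y13.000
G1 X22.959 Y21.356
G1 X15.257 Y25.803
G1 X6.500 Y24.258
G1 X0.784 Y17.446
G1 X0.784 Y8.554
G1 X6.500 Y1.742
G1 X15.257 Y0.197
G1 X22.959 Y4.644
G1 X26.000 Y13.000
; layer 4
G0 Z13.500
G0 X26.000 Y13.000
G1 X22.959 Y21.356
G1 X15.257 Y25.803
G1 X6.500 Y24.258
G1 X0.784 Y17.446
G1 X0.784 Y8.554
G1 X6.500 Y1.742
G1 X15.257 Y0.197
G1 X22.959 Y4.644
G1 X26.000 Y13.000
; layer 5
G0 Z16.875
G0 X26.000 Y13.000
G1 X22.959 Y21.356
G1 X15.257 Y25.803
G1 X6.500 Y24.258
G1 X0.784 Y17.446
G1 X0.784 Y8.554
G1 X6.500 Y1.742
G1 X15.257 Y0.197
G1 X22.959 Y4.644
G1 X26.000 Y13.000
; layer 6
G0 Z20.250
G0 X26.000 Y13.000
G1 X22.959 Y21.356
G1 X15.257 Y25.803
G1 X6.500 Y24.258
G1 X0.784 Y17.446
G1 X0.784 Y8.554
G1 X6.500 Y1.742
G1 X15.257 Y0.197
G1 X22.959 Y4.644
G1 X26.000 Y13.000
; layer 7
G0 Z23.625
G0 X26.000 Y13.000
G1 X22.959 Y21.356
G1 X15.257 Y25.803
G1 X6.500 Y24.258
G1 X0.784 Y17.446
G1 X0.784 Y8.554
G1 X6.500 Y1.742
G1 X15.257 Y0.197
G1 X22.959 Y4.644
G1 X26.000 Y13.000
; layer 8
G0 Z27.000
G0 X26.000 Y13.000
G1 X22.959 Y21.356
G1 X15.257 Y25.803
G1 X6.500 Y24.258
G1 X0.784 Y17.446
G1 X0.784 Y8.554
G1 X6.500 Y1.742
G1 X15.257 Y0.197
G1 X22.959 Y4.644
G1 X26.000 Y13.000
M2 ; end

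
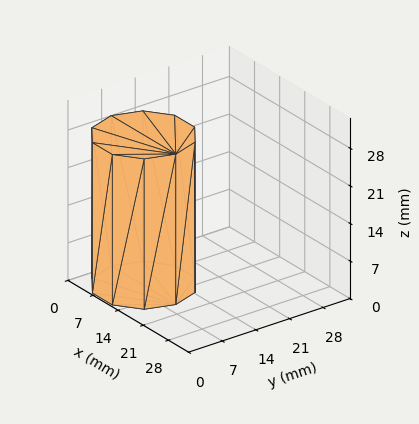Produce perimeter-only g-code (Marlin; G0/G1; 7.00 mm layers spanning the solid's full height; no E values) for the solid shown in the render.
Reading the render: the shape is a regular 10-sided prism (a cylinder approximated with 10 flat sides), circumscribed radius ≈ 9 mm, height ≈ 28 mm (dimensions read to the nearest mm from the axis ticks). For the g-code, the solid's height is divided into equal slices at the stated Δz and each level perimeter traced with G1 moves after a G0 lift.

; perimeter-only toolpath
G21 ; units = mm
G90 ; absolute positioning
G28 ; home
; layer 1
G0 Z7.00
G0 X18.00 Y9.00
G1 X16.28 Y14.29
G1 X11.78 Y17.56
G1 X6.22 Y17.56
G1 X1.72 Y14.29
G1 X0.00 Y9.00
G1 X1.72 Y3.71
G1 X6.22 Y0.44
G1 X11.78 Y0.44
G1 X16.28 Y3.71
G1 X18.00 Y9.00
; layer 2
G0 Z14.00
G0 X18.00 Y9.00
G1 X16.28 Y14.29
G1 X11.78 Y17.56
G1 X6.22 Y17.56
G1 X1.72 Y14.29
G1 X0.00 Y9.00
G1 X1.72 Y3.71
G1 X6.22 Y0.44
G1 X11.78 Y0.44
G1 X16.28 Y3.71
G1 X18.00 Y9.00
; layer 3
G0 Z21.00
G0 X18.00 Y9.00
G1 X16.28 Y14.29
G1 X11.78 Y17.56
G1 X6.22 Y17.56
G1 X1.72 Y14.29
G1 X0.00 Y9.00
G1 X1.72 Y3.71
G1 X6.22 Y0.44
G1 X11.78 Y0.44
G1 X16.28 Y3.71
G1 X18.00 Y9.00
; layer 4
G0 Z28.00
G0 X18.00 Y9.00
G1 X16.28 Y14.29
G1 X11.78 Y17.56
G1 X6.22 Y17.56
G1 X1.72 Y14.29
G1 X0.00 Y9.00
G1 X1.72 Y3.71
G1 X6.22 Y0.44
G1 X11.78 Y0.44
G1 X16.28 Y3.71
G1 X18.00 Y9.00
M2 ; end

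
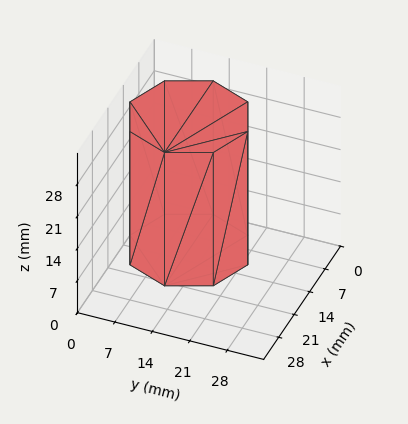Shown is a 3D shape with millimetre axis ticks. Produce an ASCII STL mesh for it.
Reading the render: the shape is a regular 8-sided prism (a cylinder approximated with 8 flat sides), circumscribed radius ≈ 11 mm, height ≈ 29 mm (dimensions read to the nearest mm from the axis ticks). For the STL, each face is triangulated and given an outward normal.

solid part
  facet normal 0.0000 0.0000 -1.0000
    outer loop
      vertex 11.00 22.00 0.00
      vertex 18.78 18.78 0.00
      vertex 22.00 11.00 0.00
    endloop
  endfacet
  facet normal 0.0000 0.0000 -1.0000
    outer loop
      vertex 3.22 18.78 0.00
      vertex 11.00 22.00 0.00
      vertex 22.00 11.00 0.00
    endloop
  endfacet
  facet normal 0.0000 0.0000 -1.0000
    outer loop
      vertex 0.00 11.00 0.00
      vertex 3.22 18.78 0.00
      vertex 22.00 11.00 0.00
    endloop
  endfacet
  facet normal 0.0000 0.0000 -1.0000
    outer loop
      vertex 3.22 3.22 0.00
      vertex 0.00 11.00 0.00
      vertex 22.00 11.00 0.00
    endloop
  endfacet
  facet normal 0.0000 0.0000 -1.0000
    outer loop
      vertex 11.00 0.00 0.00
      vertex 3.22 3.22 0.00
      vertex 22.00 11.00 0.00
    endloop
  endfacet
  facet normal 0.0000 0.0000 -1.0000
    outer loop
      vertex 18.78 3.22 0.00
      vertex 11.00 0.00 0.00
      vertex 22.00 11.00 0.00
    endloop
  endfacet
  facet normal 0.0000 0.0000 1.0000
    outer loop
      vertex 22.00 11.00 29.00
      vertex 18.78 18.78 29.00
      vertex 11.00 22.00 29.00
    endloop
  endfacet
  facet normal 0.0000 0.0000 1.0000
    outer loop
      vertex 22.00 11.00 29.00
      vertex 11.00 22.00 29.00
      vertex 3.22 18.78 29.00
    endloop
  endfacet
  facet normal 0.0000 0.0000 1.0000
    outer loop
      vertex 22.00 11.00 29.00
      vertex 3.22 18.78 29.00
      vertex 0.00 11.00 29.00
    endloop
  endfacet
  facet normal 0.0000 0.0000 1.0000
    outer loop
      vertex 22.00 11.00 29.00
      vertex 0.00 11.00 29.00
      vertex 3.22 3.22 29.00
    endloop
  endfacet
  facet normal 0.0000 0.0000 1.0000
    outer loop
      vertex 22.00 11.00 29.00
      vertex 3.22 3.22 29.00
      vertex 11.00 0.00 29.00
    endloop
  endfacet
  facet normal 0.0000 0.0000 1.0000
    outer loop
      vertex 22.00 11.00 29.00
      vertex 11.00 0.00 29.00
      vertex 18.78 3.22 29.00
    endloop
  endfacet
  facet normal 0.9240 0.3824 0.0000
    outer loop
      vertex 22.00 11.00 0.00
      vertex 18.78 18.78 0.00
      vertex 18.78 18.78 29.00
    endloop
  endfacet
  facet normal 0.9240 0.3824 0.0000
    outer loop
      vertex 22.00 11.00 0.00
      vertex 18.78 18.78 29.00
      vertex 22.00 11.00 29.00
    endloop
  endfacet
  facet normal 0.3824 0.9240 0.0000
    outer loop
      vertex 18.78 18.78 0.00
      vertex 11.00 22.00 0.00
      vertex 11.00 22.00 29.00
    endloop
  endfacet
  facet normal 0.3824 0.9240 0.0000
    outer loop
      vertex 18.78 18.78 0.00
      vertex 11.00 22.00 29.00
      vertex 18.78 18.78 29.00
    endloop
  endfacet
  facet normal -0.3824 0.9240 0.0000
    outer loop
      vertex 11.00 22.00 0.00
      vertex 3.22 18.78 0.00
      vertex 3.22 18.78 29.00
    endloop
  endfacet
  facet normal -0.3824 0.9240 0.0000
    outer loop
      vertex 11.00 22.00 0.00
      vertex 3.22 18.78 29.00
      vertex 11.00 22.00 29.00
    endloop
  endfacet
  facet normal -0.9240 0.3824 0.0000
    outer loop
      vertex 3.22 18.78 0.00
      vertex 0.00 11.00 0.00
      vertex 0.00 11.00 29.00
    endloop
  endfacet
  facet normal -0.9240 0.3824 0.0000
    outer loop
      vertex 3.22 18.78 0.00
      vertex 0.00 11.00 29.00
      vertex 3.22 18.78 29.00
    endloop
  endfacet
  facet normal -0.9240 -0.3824 0.0000
    outer loop
      vertex 0.00 11.00 0.00
      vertex 3.22 3.22 0.00
      vertex 3.22 3.22 29.00
    endloop
  endfacet
  facet normal -0.9240 -0.3824 0.0000
    outer loop
      vertex 0.00 11.00 0.00
      vertex 3.22 3.22 29.00
      vertex 0.00 11.00 29.00
    endloop
  endfacet
  facet normal -0.3824 -0.9240 0.0000
    outer loop
      vertex 3.22 3.22 0.00
      vertex 11.00 0.00 0.00
      vertex 11.00 0.00 29.00
    endloop
  endfacet
  facet normal -0.3824 -0.9240 0.0000
    outer loop
      vertex 3.22 3.22 0.00
      vertex 11.00 0.00 29.00
      vertex 3.22 3.22 29.00
    endloop
  endfacet
  facet normal 0.3824 -0.9240 0.0000
    outer loop
      vertex 11.00 0.00 0.00
      vertex 18.78 3.22 0.00
      vertex 18.78 3.22 29.00
    endloop
  endfacet
  facet normal 0.3824 -0.9240 0.0000
    outer loop
      vertex 11.00 0.00 0.00
      vertex 18.78 3.22 29.00
      vertex 11.00 0.00 29.00
    endloop
  endfacet
  facet normal 0.9240 -0.3824 0.0000
    outer loop
      vertex 18.78 3.22 0.00
      vertex 22.00 11.00 0.00
      vertex 22.00 11.00 29.00
    endloop
  endfacet
  facet normal 0.9240 -0.3824 0.0000
    outer loop
      vertex 18.78 3.22 0.00
      vertex 22.00 11.00 29.00
      vertex 18.78 3.22 29.00
    endloop
  endfacet
endsolid part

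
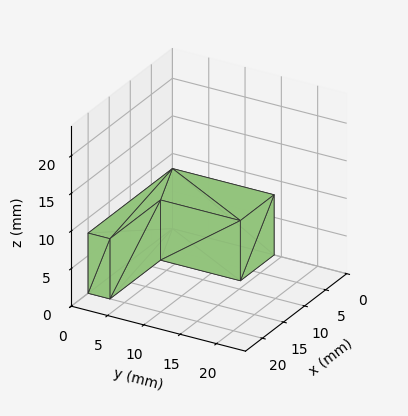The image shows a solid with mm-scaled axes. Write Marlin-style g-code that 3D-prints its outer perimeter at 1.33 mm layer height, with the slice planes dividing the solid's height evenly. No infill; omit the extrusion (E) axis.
Reading the render: the shape is an L-shaped prism: outer 20 × 14 mm, arm thicknesses ≈ 3 mm (horizontal) and 8 mm (vertical), extruded 8 mm in z (dimensions read to the nearest mm from the axis ticks). For the g-code, the solid's height is divided into equal slices at the stated Δz and each level perimeter traced with G1 moves after a G0 lift.

; perimeter-only toolpath
G21 ; units = mm
G90 ; absolute positioning
G28 ; home
; layer 1
G0 Z1.33
G0 X0.00 Y0.00
G1 X20.00 Y0.00
G1 X20.00 Y3.00
G1 X8.00 Y3.00
G1 X8.00 Y14.00
G1 X0.00 Y14.00
G1 X0.00 Y0.00
; layer 2
G0 Z2.67
G0 X0.00 Y0.00
G1 X20.00 Y0.00
G1 X20.00 Y3.00
G1 X8.00 Y3.00
G1 X8.00 Y14.00
G1 X0.00 Y14.00
G1 X0.00 Y0.00
; layer 3
G0 Z4.00
G0 X0.00 Y0.00
G1 X20.00 Y0.00
G1 X20.00 Y3.00
G1 X8.00 Y3.00
G1 X8.00 Y14.00
G1 X0.00 Y14.00
G1 X0.00 Y0.00
; layer 4
G0 Z5.33
G0 X0.00 Y0.00
G1 X20.00 Y0.00
G1 X20.00 Y3.00
G1 X8.00 Y3.00
G1 X8.00 Y14.00
G1 X0.00 Y14.00
G1 X0.00 Y0.00
; layer 5
G0 Z6.67
G0 X0.00 Y0.00
G1 X20.00 Y0.00
G1 X20.00 Y3.00
G1 X8.00 Y3.00
G1 X8.00 Y14.00
G1 X0.00 Y14.00
G1 X0.00 Y0.00
; layer 6
G0 Z8.00
G0 X0.00 Y0.00
G1 X20.00 Y0.00
G1 X20.00 Y3.00
G1 X8.00 Y3.00
G1 X8.00 Y14.00
G1 X0.00 Y14.00
G1 X0.00 Y0.00
M2 ; end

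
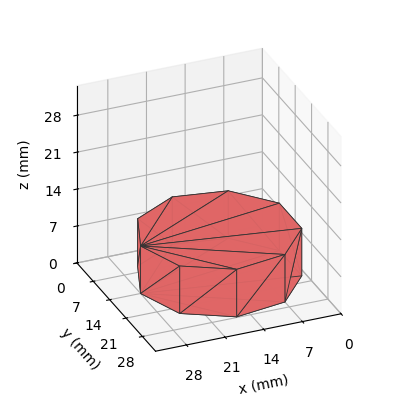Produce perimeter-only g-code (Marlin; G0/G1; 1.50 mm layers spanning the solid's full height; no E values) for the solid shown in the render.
Reading the render: the shape is a regular 9-sided prism (a cylinder approximated with 9 flat sides), circumscribed radius ≈ 14 mm, height ≈ 9 mm (dimensions read to the nearest mm from the axis ticks). For the g-code, the solid's height is divided into equal slices at the stated Δz and each level perimeter traced with G1 moves after a G0 lift.

; perimeter-only toolpath
G21 ; units = mm
G90 ; absolute positioning
G28 ; home
; layer 1
G0 Z1.50
G0 X28.00 Y14.00
G1 X24.72 Y23.00
G1 X16.43 Y27.79
G1 X7.00 Y26.12
G1 X0.84 Y18.79
G1 X0.84 Y9.21
G1 X7.00 Y1.88
G1 X16.43 Y0.21
G1 X24.72 Y5.00
G1 X28.00 Y14.00
; layer 2
G0 Z3.00
G0 X28.00 Y14.00
G1 X24.72 Y23.00
G1 X16.43 Y27.79
G1 X7.00 Y26.12
G1 X0.84 Y18.79
G1 X0.84 Y9.21
G1 X7.00 Y1.88
G1 X16.43 Y0.21
G1 X24.72 Y5.00
G1 X28.00 Y14.00
; layer 3
G0 Z4.50
G0 X28.00 Y14.00
G1 X24.72 Y23.00
G1 X16.43 Y27.79
G1 X7.00 Y26.12
G1 X0.84 Y18.79
G1 X0.84 Y9.21
G1 X7.00 Y1.88
G1 X16.43 Y0.21
G1 X24.72 Y5.00
G1 X28.00 Y14.00
; layer 4
G0 Z6.00
G0 X28.00 Y14.00
G1 X24.72 Y23.00
G1 X16.43 Y27.79
G1 X7.00 Y26.12
G1 X0.84 Y18.79
G1 X0.84 Y9.21
G1 X7.00 Y1.88
G1 X16.43 Y0.21
G1 X24.72 Y5.00
G1 X28.00 Y14.00
; layer 5
G0 Z7.50
G0 X28.00 Y14.00
G1 X24.72 Y23.00
G1 X16.43 Y27.79
G1 X7.00 Y26.12
G1 X0.84 Y18.79
G1 X0.84 Y9.21
G1 X7.00 Y1.88
G1 X16.43 Y0.21
G1 X24.72 Y5.00
G1 X28.00 Y14.00
; layer 6
G0 Z9.00
G0 X28.00 Y14.00
G1 X24.72 Y23.00
G1 X16.43 Y27.79
G1 X7.00 Y26.12
G1 X0.84 Y18.79
G1 X0.84 Y9.21
G1 X7.00 Y1.88
G1 X16.43 Y0.21
G1 X24.72 Y5.00
G1 X28.00 Y14.00
M2 ; end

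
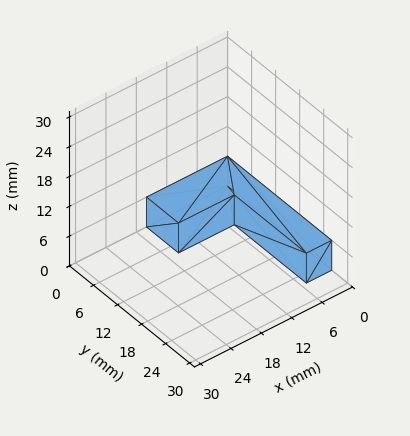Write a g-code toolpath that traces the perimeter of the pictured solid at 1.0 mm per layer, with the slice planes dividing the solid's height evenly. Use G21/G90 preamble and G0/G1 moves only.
Reading the render: the shape is an L-shaped prism: outer 16 × 26 mm, arm thicknesses ≈ 8 mm (horizontal) and 5 mm (vertical), extruded 6 mm in z (dimensions read to the nearest mm from the axis ticks). For the g-code, the solid's height is divided into equal slices at the stated Δz and each level perimeter traced with G1 moves after a G0 lift.

; perimeter-only toolpath
G21 ; units = mm
G90 ; absolute positioning
G28 ; home
; layer 1
G0 Z1.0
G0 X0.0 Y0.0
G1 X16.0 Y0.0
G1 X16.0 Y8.0
G1 X5.0 Y8.0
G1 X5.0 Y26.0
G1 X0.0 Y26.0
G1 X0.0 Y0.0
; layer 2
G0 Z2.0
G0 X0.0 Y0.0
G1 X16.0 Y0.0
G1 X16.0 Y8.0
G1 X5.0 Y8.0
G1 X5.0 Y26.0
G1 X0.0 Y26.0
G1 X0.0 Y0.0
; layer 3
G0 Z3.0
G0 X0.0 Y0.0
G1 X16.0 Y0.0
G1 X16.0 Y8.0
G1 X5.0 Y8.0
G1 X5.0 Y26.0
G1 X0.0 Y26.0
G1 X0.0 Y0.0
; layer 4
G0 Z4.0
G0 X0.0 Y0.0
G1 X16.0 Y0.0
G1 X16.0 Y8.0
G1 X5.0 Y8.0
G1 X5.0 Y26.0
G1 X0.0 Y26.0
G1 X0.0 Y0.0
; layer 5
G0 Z5.0
G0 X0.0 Y0.0
G1 X16.0 Y0.0
G1 X16.0 Y8.0
G1 X5.0 Y8.0
G1 X5.0 Y26.0
G1 X0.0 Y26.0
G1 X0.0 Y0.0
; layer 6
G0 Z6.0
G0 X0.0 Y0.0
G1 X16.0 Y0.0
G1 X16.0 Y8.0
G1 X5.0 Y8.0
G1 X5.0 Y26.0
G1 X0.0 Y26.0
G1 X0.0 Y0.0
M2 ; end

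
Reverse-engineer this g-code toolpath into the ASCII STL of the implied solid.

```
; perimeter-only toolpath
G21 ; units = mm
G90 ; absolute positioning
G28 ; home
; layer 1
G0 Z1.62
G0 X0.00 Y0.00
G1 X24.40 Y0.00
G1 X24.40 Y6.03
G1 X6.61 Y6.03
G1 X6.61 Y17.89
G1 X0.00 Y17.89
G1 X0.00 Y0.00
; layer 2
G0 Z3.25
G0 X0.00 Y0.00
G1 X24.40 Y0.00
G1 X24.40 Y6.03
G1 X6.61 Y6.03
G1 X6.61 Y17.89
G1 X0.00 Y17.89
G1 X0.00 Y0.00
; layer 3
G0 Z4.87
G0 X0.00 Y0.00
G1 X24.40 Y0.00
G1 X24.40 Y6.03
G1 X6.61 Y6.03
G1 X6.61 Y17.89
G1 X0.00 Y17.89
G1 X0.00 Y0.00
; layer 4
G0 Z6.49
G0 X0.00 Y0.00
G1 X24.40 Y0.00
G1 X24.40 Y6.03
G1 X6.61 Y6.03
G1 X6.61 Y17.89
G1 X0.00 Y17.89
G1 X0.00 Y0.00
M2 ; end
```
solid part
  facet normal 0.0000 0.0000 -1.0000
    outer loop
      vertex 24.40 6.03 0.00
      vertex 24.40 0.00 0.00
      vertex 0.00 0.00 0.00
    endloop
  endfacet
  facet normal 0.0000 0.0000 -1.0000
    outer loop
      vertex 6.61 6.03 0.00
      vertex 24.40 6.03 0.00
      vertex 0.00 0.00 0.00
    endloop
  endfacet
  facet normal 0.0000 0.0000 -1.0000
    outer loop
      vertex 6.61 17.89 0.00
      vertex 6.61 6.03 0.00
      vertex 0.00 0.00 0.00
    endloop
  endfacet
  facet normal 0.0000 0.0000 -1.0000
    outer loop
      vertex 0.00 17.89 0.00
      vertex 6.61 17.89 0.00
      vertex 0.00 0.00 0.00
    endloop
  endfacet
  facet normal 0.0000 0.0000 1.0000
    outer loop
      vertex 0.00 0.00 6.49
      vertex 24.40 0.00 6.49
      vertex 24.40 6.03 6.49
    endloop
  endfacet
  facet normal 0.0000 0.0000 1.0000
    outer loop
      vertex 0.00 0.00 6.49
      vertex 24.40 6.03 6.49
      vertex 6.61 6.03 6.49
    endloop
  endfacet
  facet normal 0.0000 0.0000 1.0000
    outer loop
      vertex 0.00 0.00 6.49
      vertex 6.61 6.03 6.49
      vertex 6.61 17.89 6.49
    endloop
  endfacet
  facet normal 0.0000 0.0000 1.0000
    outer loop
      vertex 0.00 0.00 6.49
      vertex 6.61 17.89 6.49
      vertex 0.00 17.89 6.49
    endloop
  endfacet
  facet normal 0.0000 -1.0000 0.0000
    outer loop
      vertex 0.00 0.00 0.00
      vertex 24.40 0.00 0.00
      vertex 24.40 0.00 6.49
    endloop
  endfacet
  facet normal 0.0000 -1.0000 0.0000
    outer loop
      vertex 0.00 0.00 0.00
      vertex 24.40 0.00 6.49
      vertex 0.00 0.00 6.49
    endloop
  endfacet
  facet normal 1.0000 0.0000 0.0000
    outer loop
      vertex 24.40 0.00 0.00
      vertex 24.40 6.03 0.00
      vertex 24.40 6.03 6.49
    endloop
  endfacet
  facet normal 1.0000 0.0000 0.0000
    outer loop
      vertex 24.40 0.00 0.00
      vertex 24.40 6.03 6.49
      vertex 24.40 0.00 6.49
    endloop
  endfacet
  facet normal 0.0000 1.0000 0.0000
    outer loop
      vertex 24.40 6.03 0.00
      vertex 6.61 6.03 0.00
      vertex 6.61 6.03 6.49
    endloop
  endfacet
  facet normal 0.0000 1.0000 0.0000
    outer loop
      vertex 24.40 6.03 0.00
      vertex 6.61 6.03 6.49
      vertex 24.40 6.03 6.49
    endloop
  endfacet
  facet normal 1.0000 0.0000 0.0000
    outer loop
      vertex 6.61 6.03 0.00
      vertex 6.61 17.89 0.00
      vertex 6.61 17.89 6.49
    endloop
  endfacet
  facet normal 1.0000 0.0000 0.0000
    outer loop
      vertex 6.61 6.03 0.00
      vertex 6.61 17.89 6.49
      vertex 6.61 6.03 6.49
    endloop
  endfacet
  facet normal 0.0000 1.0000 0.0000
    outer loop
      vertex 6.61 17.89 0.00
      vertex 0.00 17.89 0.00
      vertex 0.00 17.89 6.49
    endloop
  endfacet
  facet normal 0.0000 1.0000 0.0000
    outer loop
      vertex 6.61 17.89 0.00
      vertex 0.00 17.89 6.49
      vertex 6.61 17.89 6.49
    endloop
  endfacet
  facet normal -1.0000 0.0000 0.0000
    outer loop
      vertex 0.00 17.89 0.00
      vertex 0.00 0.00 0.00
      vertex 0.00 0.00 6.49
    endloop
  endfacet
  facet normal -1.0000 0.0000 0.0000
    outer loop
      vertex 0.00 17.89 0.00
      vertex 0.00 0.00 6.49
      vertex 0.00 17.89 6.49
    endloop
  endfacet
endsolid part

The G0 Z moves step by Δz≈1.62 mm. Every layer's G1 loop is the same polygon, so the solid is a straight extrusion of it from z=0 to z≈6.49. Closing with flat bottom and top caps and triangulating gives 20 facets — an L-shaped prism: outer 24.4 × 17.9 mm, arm thicknesses ≈ 6.03 mm (horizontal) and 6.61 mm (vertical), extruded 6.49 mm in z.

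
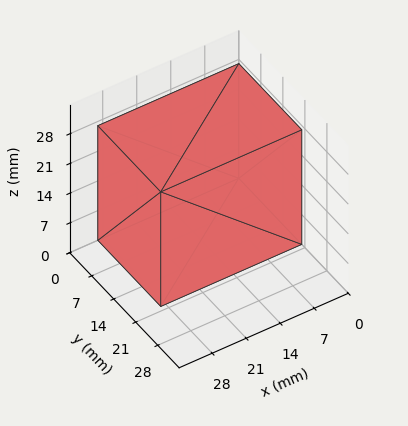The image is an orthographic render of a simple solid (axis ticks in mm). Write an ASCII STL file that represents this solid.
Reading the render: the shape is a rectangular box, roughly 29 × 20 mm footprint and 27 mm tall (dimensions read to the nearest mm from the axis ticks). For the STL, each face is triangulated and given an outward normal.

solid part
  facet normal 0.0000 0.0000 -1.0000
    outer loop
      vertex 29.00 20.00 0.00
      vertex 29.00 0.00 0.00
      vertex 0.00 0.00 0.00
    endloop
  endfacet
  facet normal 0.0000 0.0000 -1.0000
    outer loop
      vertex 0.00 20.00 0.00
      vertex 29.00 20.00 0.00
      vertex 0.00 0.00 0.00
    endloop
  endfacet
  facet normal 0.0000 0.0000 1.0000
    outer loop
      vertex 0.00 0.00 27.00
      vertex 29.00 0.00 27.00
      vertex 29.00 20.00 27.00
    endloop
  endfacet
  facet normal 0.0000 0.0000 1.0000
    outer loop
      vertex 0.00 0.00 27.00
      vertex 29.00 20.00 27.00
      vertex 0.00 20.00 27.00
    endloop
  endfacet
  facet normal 0.0000 -1.0000 0.0000
    outer loop
      vertex 0.00 0.00 0.00
      vertex 29.00 0.00 0.00
      vertex 29.00 0.00 27.00
    endloop
  endfacet
  facet normal 0.0000 -1.0000 0.0000
    outer loop
      vertex 0.00 0.00 0.00
      vertex 29.00 0.00 27.00
      vertex 0.00 0.00 27.00
    endloop
  endfacet
  facet normal 0.0000 1.0000 0.0000
    outer loop
      vertex 29.00 20.00 27.00
      vertex 29.00 20.00 0.00
      vertex 0.00 20.00 0.00
    endloop
  endfacet
  facet normal 0.0000 1.0000 0.0000
    outer loop
      vertex 0.00 20.00 27.00
      vertex 29.00 20.00 27.00
      vertex 0.00 20.00 0.00
    endloop
  endfacet
  facet normal -1.0000 0.0000 0.0000
    outer loop
      vertex 0.00 20.00 27.00
      vertex 0.00 20.00 0.00
      vertex 0.00 0.00 0.00
    endloop
  endfacet
  facet normal -1.0000 0.0000 0.0000
    outer loop
      vertex 0.00 0.00 27.00
      vertex 0.00 20.00 27.00
      vertex 0.00 0.00 0.00
    endloop
  endfacet
  facet normal 1.0000 0.0000 0.0000
    outer loop
      vertex 29.00 0.00 0.00
      vertex 29.00 20.00 0.00
      vertex 29.00 20.00 27.00
    endloop
  endfacet
  facet normal 1.0000 0.0000 0.0000
    outer loop
      vertex 29.00 0.00 0.00
      vertex 29.00 20.00 27.00
      vertex 29.00 0.00 27.00
    endloop
  endfacet
endsolid part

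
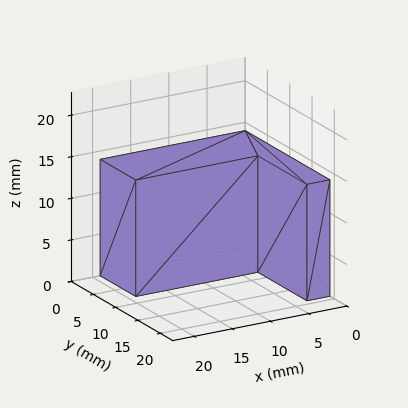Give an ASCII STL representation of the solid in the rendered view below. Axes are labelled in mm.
Reading the render: the shape is an L-shaped prism: outer 19 × 19 mm, arm thicknesses ≈ 8 mm (horizontal) and 3 mm (vertical), extruded 14 mm in z (dimensions read to the nearest mm from the axis ticks). For the STL, each face is triangulated and given an outward normal.

solid part
  facet normal 0.0000 0.0000 -1.0000
    outer loop
      vertex 19.00 8.00 0.00
      vertex 19.00 0.00 0.00
      vertex 0.00 0.00 0.00
    endloop
  endfacet
  facet normal 0.0000 0.0000 -1.0000
    outer loop
      vertex 3.00 8.00 0.00
      vertex 19.00 8.00 0.00
      vertex 0.00 0.00 0.00
    endloop
  endfacet
  facet normal 0.0000 0.0000 -1.0000
    outer loop
      vertex 3.00 19.00 0.00
      vertex 3.00 8.00 0.00
      vertex 0.00 0.00 0.00
    endloop
  endfacet
  facet normal 0.0000 0.0000 -1.0000
    outer loop
      vertex 0.00 19.00 0.00
      vertex 3.00 19.00 0.00
      vertex 0.00 0.00 0.00
    endloop
  endfacet
  facet normal 0.0000 0.0000 1.0000
    outer loop
      vertex 0.00 0.00 14.00
      vertex 19.00 0.00 14.00
      vertex 19.00 8.00 14.00
    endloop
  endfacet
  facet normal 0.0000 0.0000 1.0000
    outer loop
      vertex 0.00 0.00 14.00
      vertex 19.00 8.00 14.00
      vertex 3.00 8.00 14.00
    endloop
  endfacet
  facet normal 0.0000 0.0000 1.0000
    outer loop
      vertex 0.00 0.00 14.00
      vertex 3.00 8.00 14.00
      vertex 3.00 19.00 14.00
    endloop
  endfacet
  facet normal 0.0000 0.0000 1.0000
    outer loop
      vertex 0.00 0.00 14.00
      vertex 3.00 19.00 14.00
      vertex 0.00 19.00 14.00
    endloop
  endfacet
  facet normal 0.0000 -1.0000 0.0000
    outer loop
      vertex 0.00 0.00 0.00
      vertex 19.00 0.00 0.00
      vertex 19.00 0.00 14.00
    endloop
  endfacet
  facet normal 0.0000 -1.0000 0.0000
    outer loop
      vertex 0.00 0.00 0.00
      vertex 19.00 0.00 14.00
      vertex 0.00 0.00 14.00
    endloop
  endfacet
  facet normal 1.0000 0.0000 0.0000
    outer loop
      vertex 19.00 0.00 0.00
      vertex 19.00 8.00 0.00
      vertex 19.00 8.00 14.00
    endloop
  endfacet
  facet normal 1.0000 0.0000 0.0000
    outer loop
      vertex 19.00 0.00 0.00
      vertex 19.00 8.00 14.00
      vertex 19.00 0.00 14.00
    endloop
  endfacet
  facet normal 0.0000 1.0000 0.0000
    outer loop
      vertex 19.00 8.00 0.00
      vertex 3.00 8.00 0.00
      vertex 3.00 8.00 14.00
    endloop
  endfacet
  facet normal 0.0000 1.0000 0.0000
    outer loop
      vertex 19.00 8.00 0.00
      vertex 3.00 8.00 14.00
      vertex 19.00 8.00 14.00
    endloop
  endfacet
  facet normal 1.0000 0.0000 0.0000
    outer loop
      vertex 3.00 8.00 0.00
      vertex 3.00 19.00 0.00
      vertex 3.00 19.00 14.00
    endloop
  endfacet
  facet normal 1.0000 0.0000 0.0000
    outer loop
      vertex 3.00 8.00 0.00
      vertex 3.00 19.00 14.00
      vertex 3.00 8.00 14.00
    endloop
  endfacet
  facet normal 0.0000 1.0000 0.0000
    outer loop
      vertex 3.00 19.00 0.00
      vertex 0.00 19.00 0.00
      vertex 0.00 19.00 14.00
    endloop
  endfacet
  facet normal 0.0000 1.0000 0.0000
    outer loop
      vertex 3.00 19.00 0.00
      vertex 0.00 19.00 14.00
      vertex 3.00 19.00 14.00
    endloop
  endfacet
  facet normal -1.0000 0.0000 0.0000
    outer loop
      vertex 0.00 19.00 0.00
      vertex 0.00 0.00 0.00
      vertex 0.00 0.00 14.00
    endloop
  endfacet
  facet normal -1.0000 0.0000 0.0000
    outer loop
      vertex 0.00 19.00 0.00
      vertex 0.00 0.00 14.00
      vertex 0.00 19.00 14.00
    endloop
  endfacet
endsolid part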